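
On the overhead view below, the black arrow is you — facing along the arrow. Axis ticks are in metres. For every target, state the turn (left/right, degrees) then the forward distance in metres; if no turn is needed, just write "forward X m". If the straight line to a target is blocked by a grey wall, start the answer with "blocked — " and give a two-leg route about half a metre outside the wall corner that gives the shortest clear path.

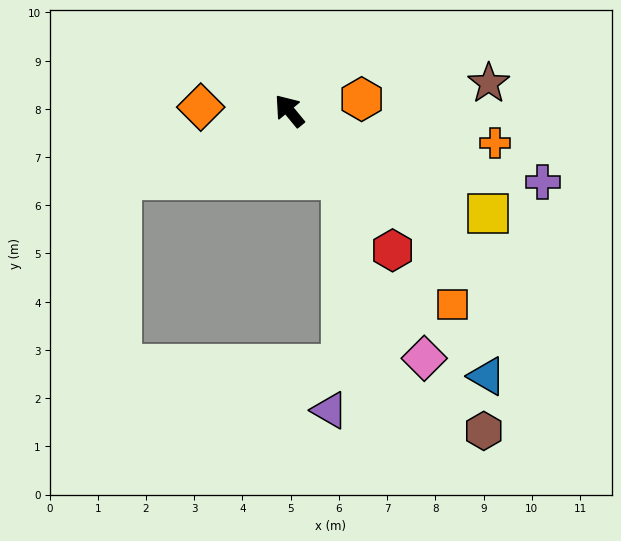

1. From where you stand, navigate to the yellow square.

turn right 157°, forward 4.6 m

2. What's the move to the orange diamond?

turn left 48°, forward 1.8 m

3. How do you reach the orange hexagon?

turn right 120°, forward 1.5 m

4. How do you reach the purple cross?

turn right 145°, forward 5.5 m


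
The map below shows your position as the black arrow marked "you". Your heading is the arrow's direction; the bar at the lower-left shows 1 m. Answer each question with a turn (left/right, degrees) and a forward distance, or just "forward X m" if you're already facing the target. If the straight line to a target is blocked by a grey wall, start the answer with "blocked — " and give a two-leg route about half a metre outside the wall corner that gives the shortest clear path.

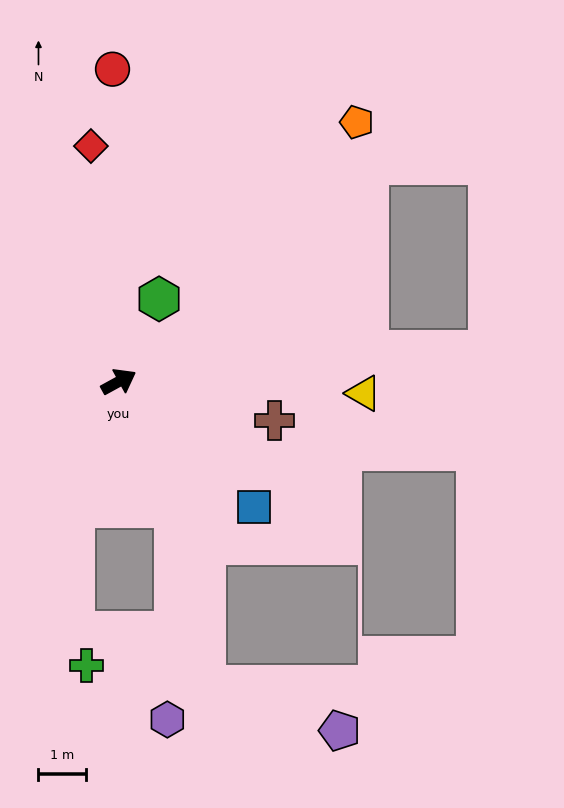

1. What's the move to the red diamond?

turn left 68°, forward 5.0 m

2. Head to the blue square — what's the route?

turn right 72°, forward 3.9 m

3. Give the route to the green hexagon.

turn left 35°, forward 1.9 m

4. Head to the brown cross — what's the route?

turn right 43°, forward 3.4 m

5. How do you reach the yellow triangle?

turn right 31°, forward 5.2 m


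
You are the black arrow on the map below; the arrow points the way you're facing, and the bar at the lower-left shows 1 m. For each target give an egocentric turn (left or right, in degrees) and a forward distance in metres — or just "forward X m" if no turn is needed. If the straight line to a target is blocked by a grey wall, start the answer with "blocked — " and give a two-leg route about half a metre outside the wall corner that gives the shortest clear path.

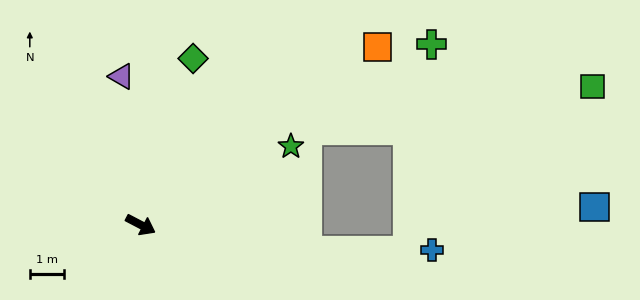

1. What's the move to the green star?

turn left 55°, forward 4.9 m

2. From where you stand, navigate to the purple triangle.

turn left 125°, forward 4.3 m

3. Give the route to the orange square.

turn left 64°, forward 8.6 m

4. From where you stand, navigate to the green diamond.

turn left 100°, forward 5.1 m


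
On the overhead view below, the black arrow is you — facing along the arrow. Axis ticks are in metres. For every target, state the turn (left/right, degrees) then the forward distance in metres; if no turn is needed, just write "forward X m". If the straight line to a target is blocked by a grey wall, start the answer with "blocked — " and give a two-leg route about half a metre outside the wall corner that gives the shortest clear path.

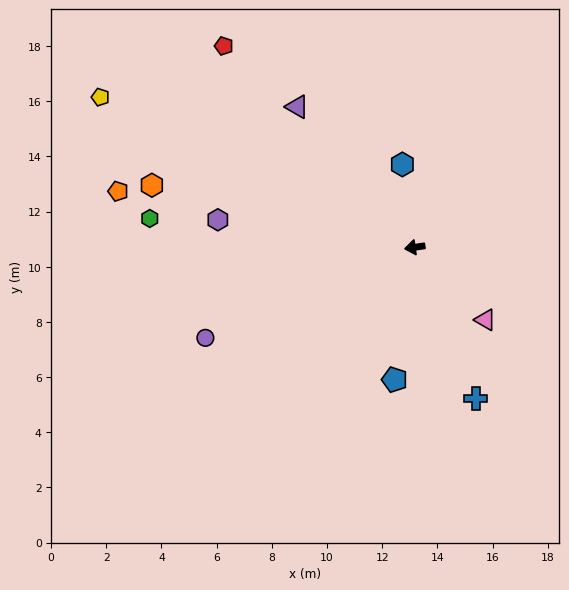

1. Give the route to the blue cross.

turn left 104°, forward 5.9 m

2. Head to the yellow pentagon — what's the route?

turn right 34°, forward 12.6 m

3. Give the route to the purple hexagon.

turn right 16°, forward 7.2 m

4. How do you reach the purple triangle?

turn right 58°, forward 6.6 m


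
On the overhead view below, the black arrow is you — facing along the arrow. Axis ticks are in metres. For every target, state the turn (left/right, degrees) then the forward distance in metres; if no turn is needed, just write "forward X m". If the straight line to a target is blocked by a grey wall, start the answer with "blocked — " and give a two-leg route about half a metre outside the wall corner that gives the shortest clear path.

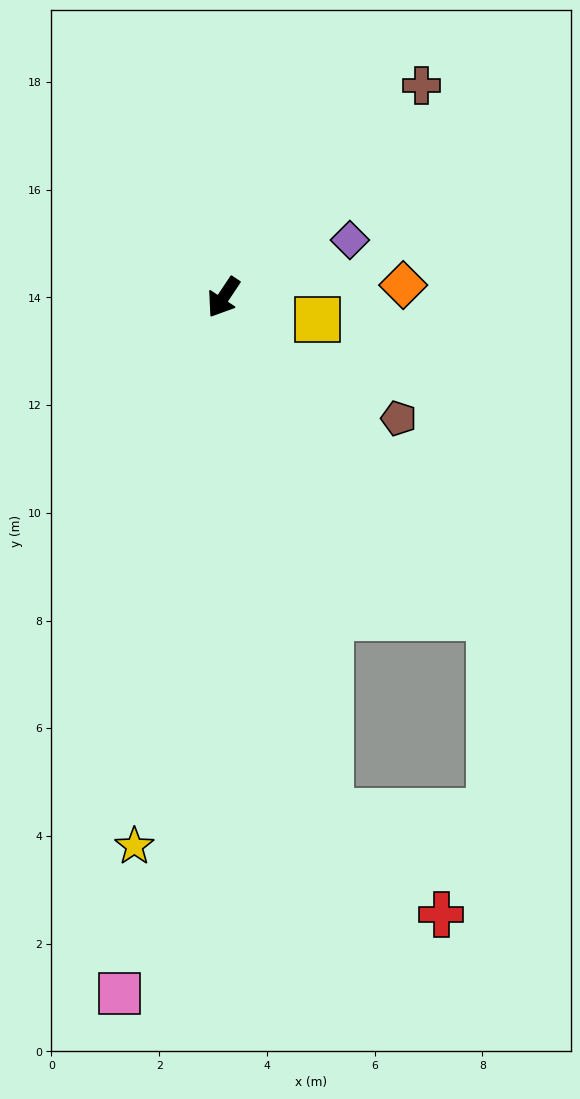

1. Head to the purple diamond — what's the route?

turn left 148°, forward 2.6 m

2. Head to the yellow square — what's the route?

turn left 111°, forward 1.8 m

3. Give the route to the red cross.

blocked — turn left 45°, forward 9.7 m, then turn left 36°, forward 2.8 m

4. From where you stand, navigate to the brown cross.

turn left 171°, forward 5.4 m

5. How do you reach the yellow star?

turn left 24°, forward 10.3 m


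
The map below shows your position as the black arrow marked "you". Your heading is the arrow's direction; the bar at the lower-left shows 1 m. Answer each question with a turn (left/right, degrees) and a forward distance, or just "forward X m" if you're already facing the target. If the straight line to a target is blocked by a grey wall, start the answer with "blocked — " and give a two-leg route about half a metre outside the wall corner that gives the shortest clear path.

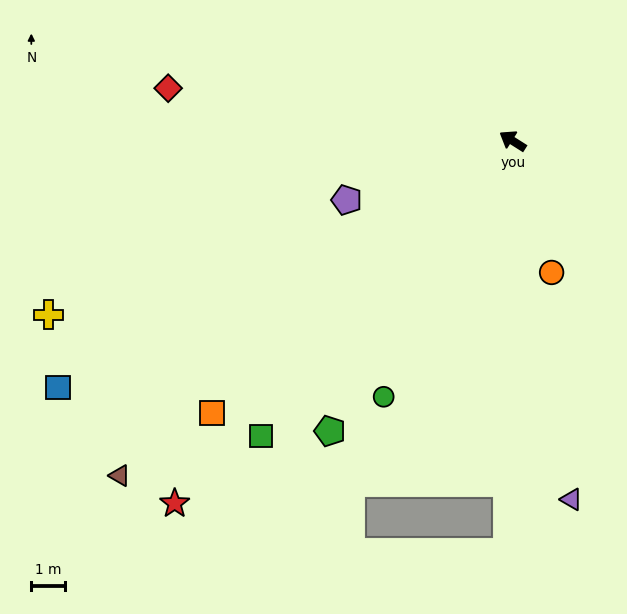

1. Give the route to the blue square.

turn left 61°, forward 15.2 m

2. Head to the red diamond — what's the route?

turn left 24°, forward 10.2 m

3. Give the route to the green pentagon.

turn left 90°, forward 10.1 m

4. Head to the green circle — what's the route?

turn left 96°, forward 8.4 m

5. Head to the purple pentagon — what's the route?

turn left 52°, forward 5.2 m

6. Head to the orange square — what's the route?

turn left 74°, forward 11.9 m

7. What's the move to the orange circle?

turn left 139°, forward 4.0 m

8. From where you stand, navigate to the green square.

turn left 82°, forward 11.4 m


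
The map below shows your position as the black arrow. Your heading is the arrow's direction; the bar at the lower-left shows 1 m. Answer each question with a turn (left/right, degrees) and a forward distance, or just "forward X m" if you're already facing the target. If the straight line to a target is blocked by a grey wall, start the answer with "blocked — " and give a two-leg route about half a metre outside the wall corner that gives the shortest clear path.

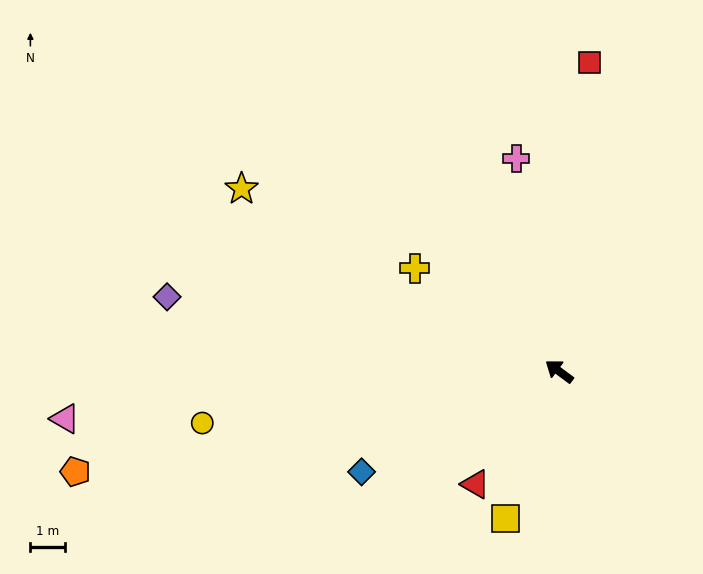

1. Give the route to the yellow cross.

forward 5.1 m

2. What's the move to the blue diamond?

turn left 64°, forward 6.4 m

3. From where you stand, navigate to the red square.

turn right 59°, forward 8.9 m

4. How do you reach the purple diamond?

turn left 26°, forward 11.5 m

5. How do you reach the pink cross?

turn right 42°, forward 6.3 m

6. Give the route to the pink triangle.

turn left 42°, forward 14.3 m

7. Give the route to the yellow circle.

turn left 45°, forward 10.4 m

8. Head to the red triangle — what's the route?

turn left 90°, forward 4.1 m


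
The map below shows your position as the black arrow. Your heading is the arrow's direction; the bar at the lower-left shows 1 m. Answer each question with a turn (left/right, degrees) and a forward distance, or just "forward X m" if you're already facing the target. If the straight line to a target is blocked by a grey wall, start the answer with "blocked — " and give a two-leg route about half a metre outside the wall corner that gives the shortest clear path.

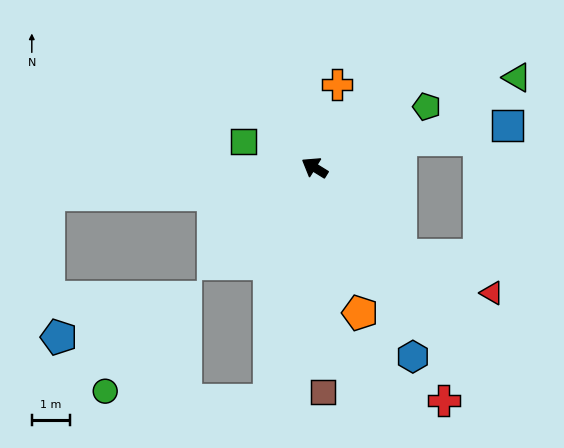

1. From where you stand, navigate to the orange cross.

turn right 73°, forward 2.3 m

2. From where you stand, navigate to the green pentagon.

turn right 120°, forward 3.3 m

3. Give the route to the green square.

turn left 11°, forward 2.0 m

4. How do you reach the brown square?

turn left 124°, forward 5.9 m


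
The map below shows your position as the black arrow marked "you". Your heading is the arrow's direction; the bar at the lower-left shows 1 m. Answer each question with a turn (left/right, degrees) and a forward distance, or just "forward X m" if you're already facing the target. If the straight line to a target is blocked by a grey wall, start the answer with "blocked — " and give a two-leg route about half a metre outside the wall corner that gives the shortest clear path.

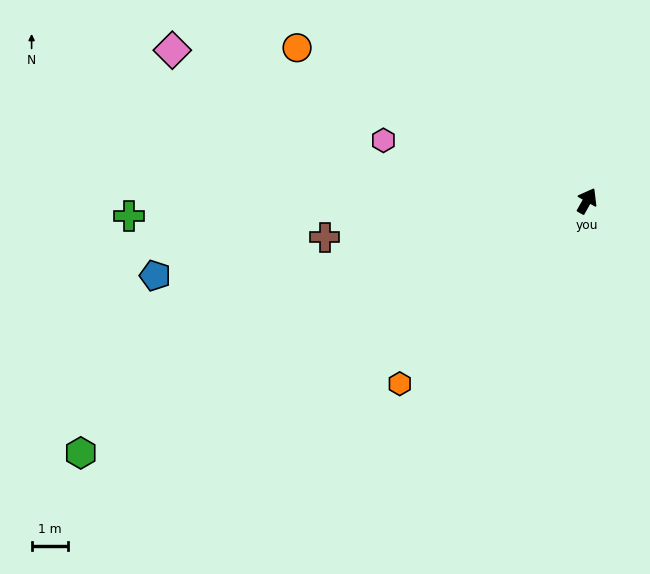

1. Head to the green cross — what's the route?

turn left 121°, forward 12.6 m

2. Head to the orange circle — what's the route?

turn left 92°, forward 9.0 m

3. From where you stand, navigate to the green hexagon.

turn left 146°, forward 15.5 m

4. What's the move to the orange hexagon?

turn left 164°, forward 7.2 m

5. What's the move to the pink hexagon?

turn left 103°, forward 5.8 m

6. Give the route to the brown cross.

turn left 127°, forward 7.3 m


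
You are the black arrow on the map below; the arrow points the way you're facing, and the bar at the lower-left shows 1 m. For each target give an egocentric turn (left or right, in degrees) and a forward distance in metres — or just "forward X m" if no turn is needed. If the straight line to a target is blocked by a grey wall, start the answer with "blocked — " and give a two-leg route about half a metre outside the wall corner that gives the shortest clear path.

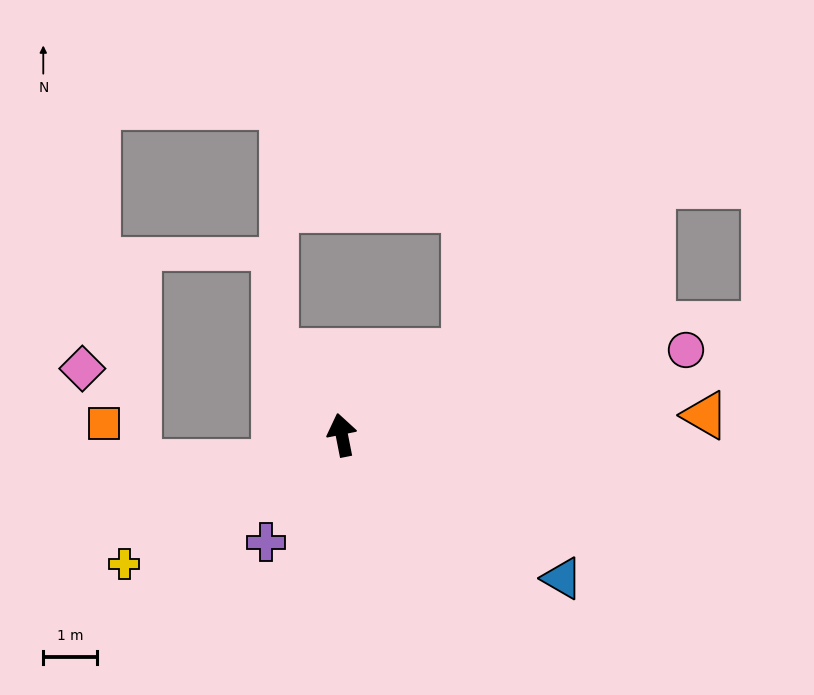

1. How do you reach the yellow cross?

turn left 109°, forward 4.7 m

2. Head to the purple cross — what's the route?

turn left 134°, forward 2.4 m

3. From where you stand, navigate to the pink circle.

turn right 87°, forward 6.6 m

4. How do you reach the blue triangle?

turn right 134°, forward 4.9 m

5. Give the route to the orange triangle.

turn right 98°, forward 6.8 m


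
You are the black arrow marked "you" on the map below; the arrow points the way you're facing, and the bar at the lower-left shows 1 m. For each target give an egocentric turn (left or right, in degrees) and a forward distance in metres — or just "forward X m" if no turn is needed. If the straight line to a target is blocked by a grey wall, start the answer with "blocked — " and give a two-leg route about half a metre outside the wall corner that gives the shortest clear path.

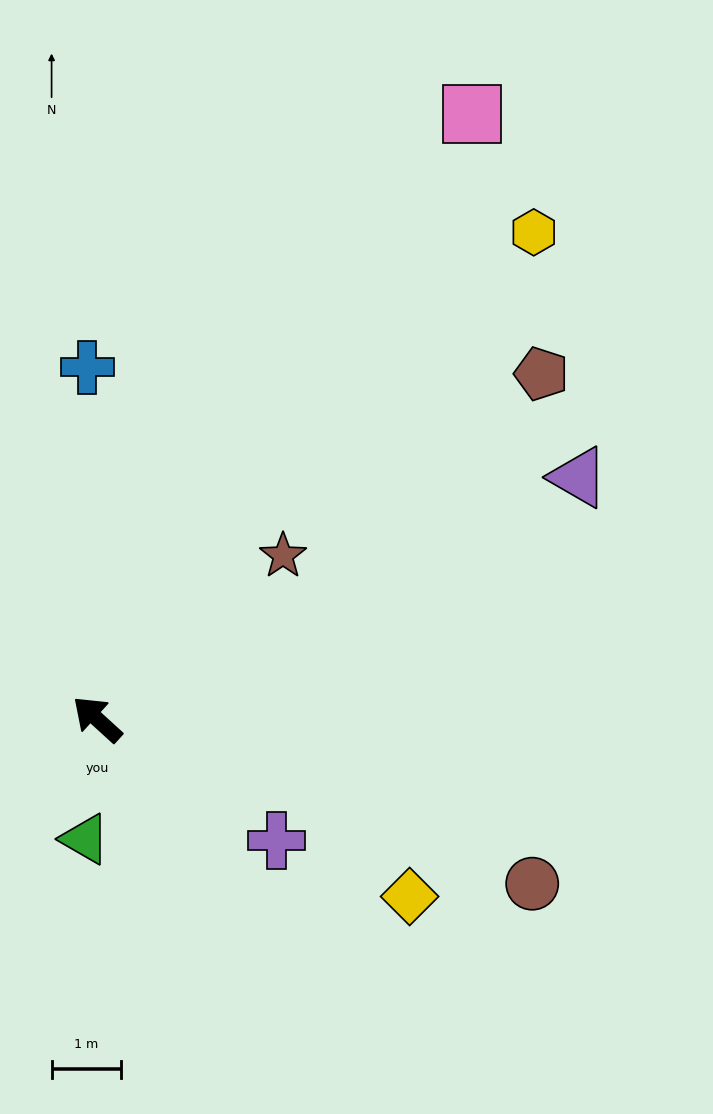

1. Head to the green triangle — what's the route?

turn left 127°, forward 1.7 m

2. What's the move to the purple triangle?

turn right 111°, forward 7.8 m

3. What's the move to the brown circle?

turn right 158°, forward 6.7 m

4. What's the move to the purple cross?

turn right 172°, forward 3.1 m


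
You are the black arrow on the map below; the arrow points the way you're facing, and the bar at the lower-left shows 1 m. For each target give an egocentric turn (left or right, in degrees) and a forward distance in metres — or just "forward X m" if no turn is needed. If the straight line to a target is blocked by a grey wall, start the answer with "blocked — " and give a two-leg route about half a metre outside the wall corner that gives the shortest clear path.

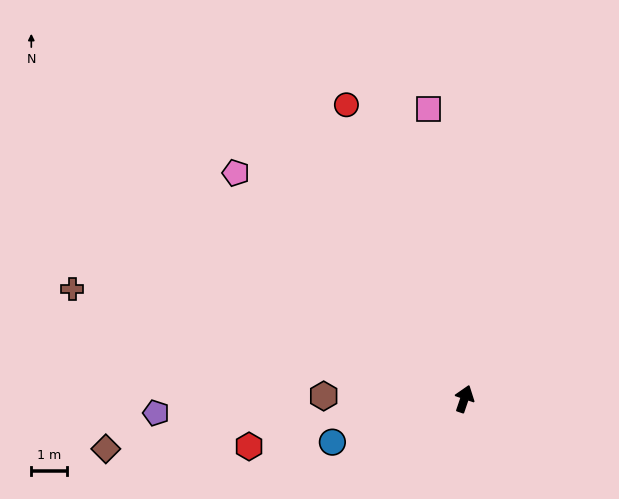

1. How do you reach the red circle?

turn left 41°, forward 9.0 m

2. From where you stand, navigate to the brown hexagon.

turn left 108°, forward 4.0 m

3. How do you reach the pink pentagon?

turn left 64°, forward 9.1 m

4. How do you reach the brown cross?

turn left 93°, forward 11.5 m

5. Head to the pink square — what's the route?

turn left 26°, forward 8.3 m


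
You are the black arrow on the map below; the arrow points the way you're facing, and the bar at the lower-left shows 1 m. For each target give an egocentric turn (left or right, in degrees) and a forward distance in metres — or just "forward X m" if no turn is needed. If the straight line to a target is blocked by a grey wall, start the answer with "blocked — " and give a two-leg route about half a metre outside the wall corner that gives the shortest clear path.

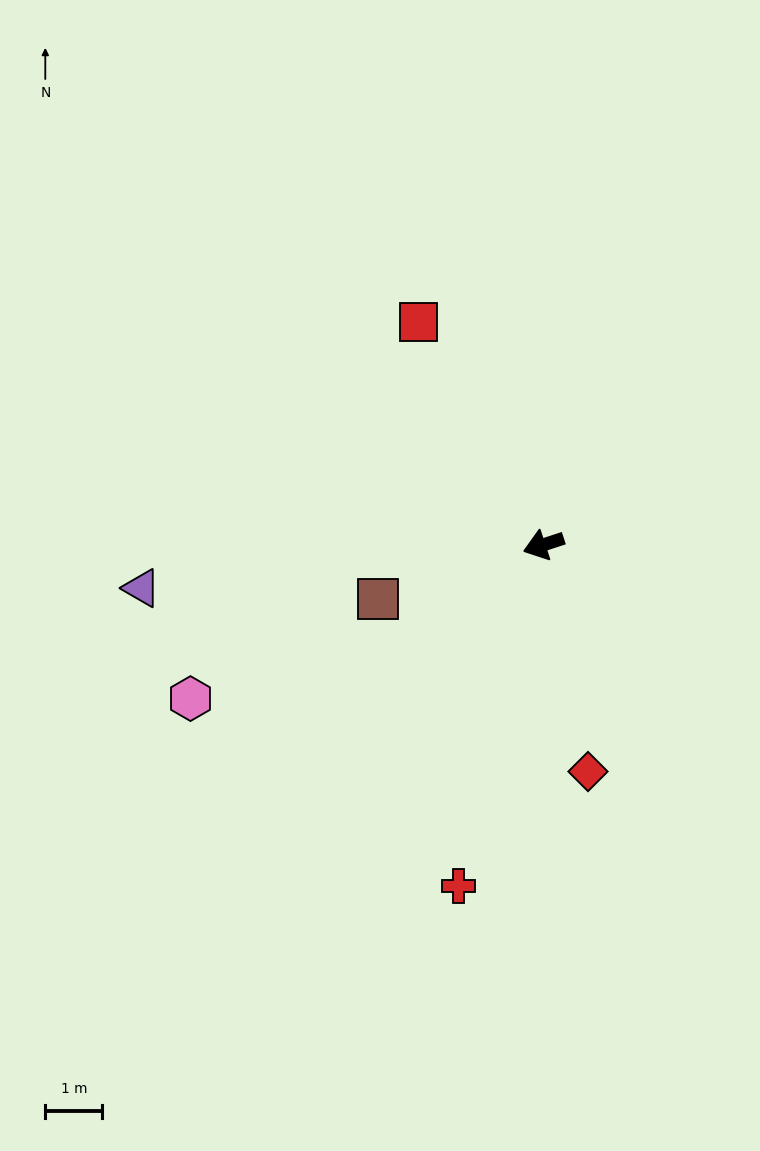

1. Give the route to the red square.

turn right 79°, forward 4.5 m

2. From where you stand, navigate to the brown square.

forward 3.0 m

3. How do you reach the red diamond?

turn left 83°, forward 4.0 m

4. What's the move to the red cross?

turn left 58°, forward 6.2 m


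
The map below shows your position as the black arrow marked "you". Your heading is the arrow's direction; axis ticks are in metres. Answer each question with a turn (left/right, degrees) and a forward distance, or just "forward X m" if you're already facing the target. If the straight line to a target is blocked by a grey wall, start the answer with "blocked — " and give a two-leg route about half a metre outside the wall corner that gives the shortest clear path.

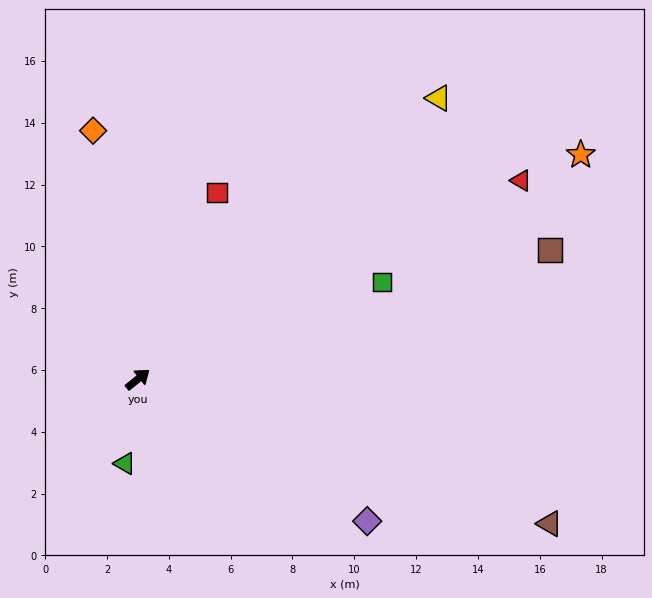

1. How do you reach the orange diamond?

turn left 61°, forward 8.2 m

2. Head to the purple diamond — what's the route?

turn right 71°, forward 8.7 m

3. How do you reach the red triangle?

turn right 11°, forward 14.0 m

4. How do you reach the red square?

turn left 28°, forward 6.6 m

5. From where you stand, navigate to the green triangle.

turn right 138°, forward 2.8 m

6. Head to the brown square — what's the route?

turn right 21°, forward 14.0 m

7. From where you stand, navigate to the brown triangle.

turn right 58°, forward 14.1 m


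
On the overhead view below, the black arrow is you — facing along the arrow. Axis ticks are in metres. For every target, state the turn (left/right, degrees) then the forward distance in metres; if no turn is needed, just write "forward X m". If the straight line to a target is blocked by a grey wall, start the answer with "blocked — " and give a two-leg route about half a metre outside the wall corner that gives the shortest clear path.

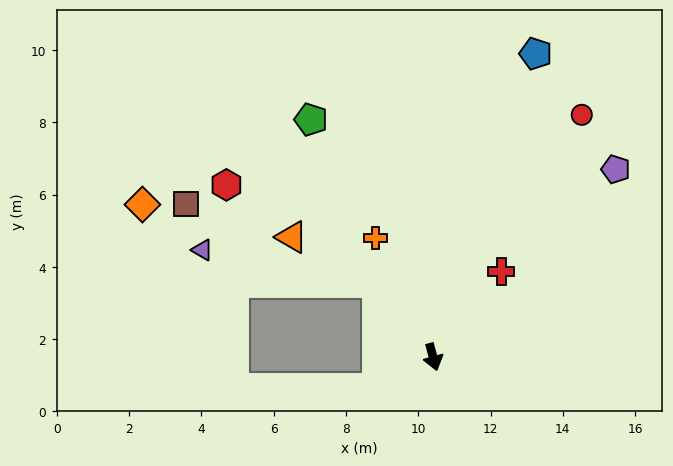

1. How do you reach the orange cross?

turn right 169°, forward 3.7 m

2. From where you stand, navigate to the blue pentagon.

turn left 146°, forward 8.9 m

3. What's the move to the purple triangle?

blocked — turn right 158°, forward 2.6 m, then turn left 42°, forward 4.9 m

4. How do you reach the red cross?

turn left 126°, forward 3.0 m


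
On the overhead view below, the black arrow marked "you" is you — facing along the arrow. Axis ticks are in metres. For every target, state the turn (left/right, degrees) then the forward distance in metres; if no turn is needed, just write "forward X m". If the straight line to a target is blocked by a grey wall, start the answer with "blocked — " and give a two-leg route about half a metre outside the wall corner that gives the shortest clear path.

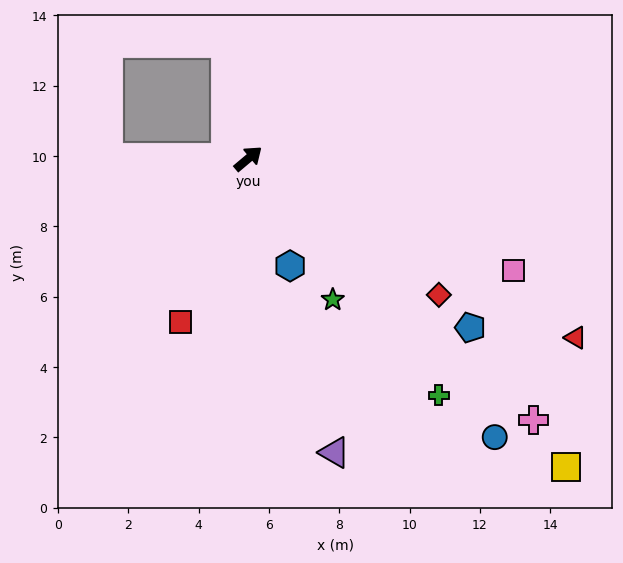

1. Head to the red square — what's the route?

turn right 153°, forward 5.0 m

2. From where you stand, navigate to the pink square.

turn right 63°, forward 8.2 m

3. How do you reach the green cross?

turn right 91°, forward 8.6 m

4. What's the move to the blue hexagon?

turn right 109°, forward 3.3 m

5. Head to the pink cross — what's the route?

turn right 83°, forward 11.0 m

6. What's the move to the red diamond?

turn right 76°, forward 6.7 m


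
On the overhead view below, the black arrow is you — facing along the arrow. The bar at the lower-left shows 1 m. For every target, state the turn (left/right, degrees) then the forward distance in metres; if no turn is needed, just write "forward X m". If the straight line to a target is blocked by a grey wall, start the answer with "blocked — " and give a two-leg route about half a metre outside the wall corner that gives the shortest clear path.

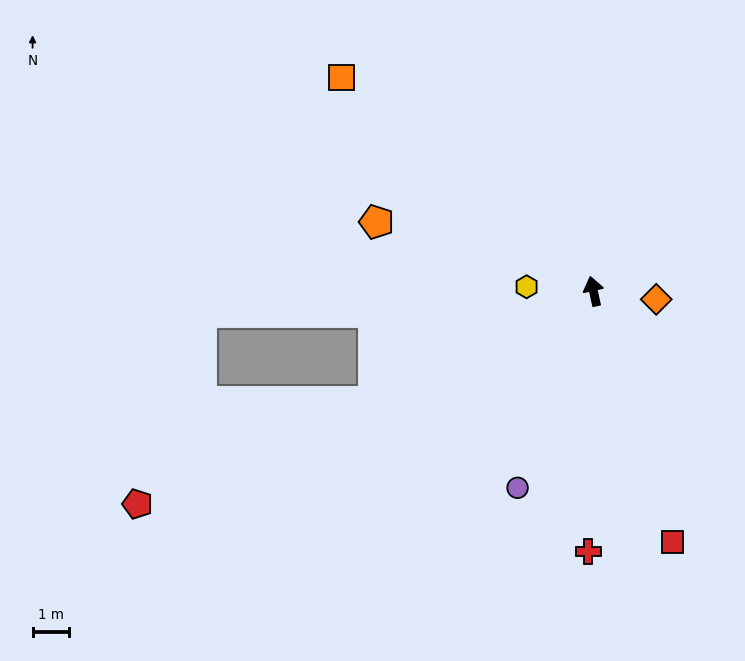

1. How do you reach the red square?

turn right 175°, forward 7.2 m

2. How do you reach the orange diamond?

turn right 110°, forward 1.7 m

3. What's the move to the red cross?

turn left 167°, forward 7.2 m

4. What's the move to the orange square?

turn left 37°, forward 9.1 m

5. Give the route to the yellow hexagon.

turn left 74°, forward 1.8 m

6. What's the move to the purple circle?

turn left 147°, forward 5.8 m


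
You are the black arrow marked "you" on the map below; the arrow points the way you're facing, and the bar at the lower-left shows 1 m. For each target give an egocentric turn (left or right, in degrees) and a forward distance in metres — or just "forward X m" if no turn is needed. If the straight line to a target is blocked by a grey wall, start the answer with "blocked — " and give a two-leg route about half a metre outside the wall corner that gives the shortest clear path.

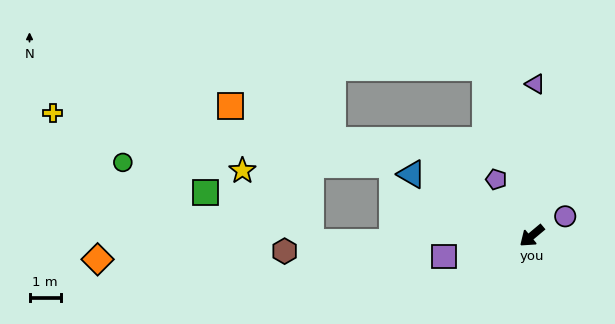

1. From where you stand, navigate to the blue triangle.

turn right 67°, forward 4.3 m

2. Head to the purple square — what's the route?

turn right 27°, forward 2.9 m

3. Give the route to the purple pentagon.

turn right 98°, forward 2.1 m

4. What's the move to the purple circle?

turn left 170°, forward 1.2 m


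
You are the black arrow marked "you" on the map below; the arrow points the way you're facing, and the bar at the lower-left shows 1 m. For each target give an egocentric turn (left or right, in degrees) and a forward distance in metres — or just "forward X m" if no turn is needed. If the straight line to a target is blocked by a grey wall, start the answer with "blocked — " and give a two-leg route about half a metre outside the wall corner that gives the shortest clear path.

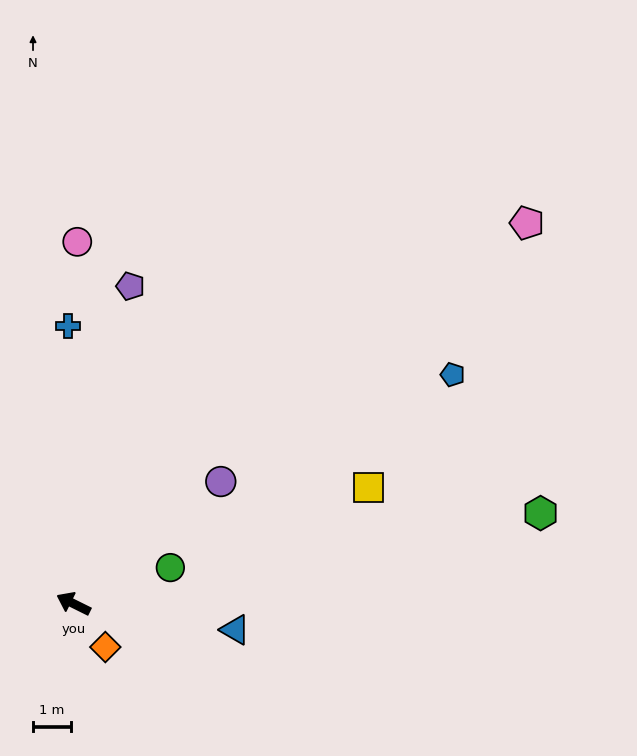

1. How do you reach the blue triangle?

turn right 163°, forward 4.4 m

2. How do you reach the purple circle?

turn right 114°, forward 5.1 m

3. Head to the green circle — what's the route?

turn right 133°, forward 2.8 m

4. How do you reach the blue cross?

turn right 62°, forward 7.4 m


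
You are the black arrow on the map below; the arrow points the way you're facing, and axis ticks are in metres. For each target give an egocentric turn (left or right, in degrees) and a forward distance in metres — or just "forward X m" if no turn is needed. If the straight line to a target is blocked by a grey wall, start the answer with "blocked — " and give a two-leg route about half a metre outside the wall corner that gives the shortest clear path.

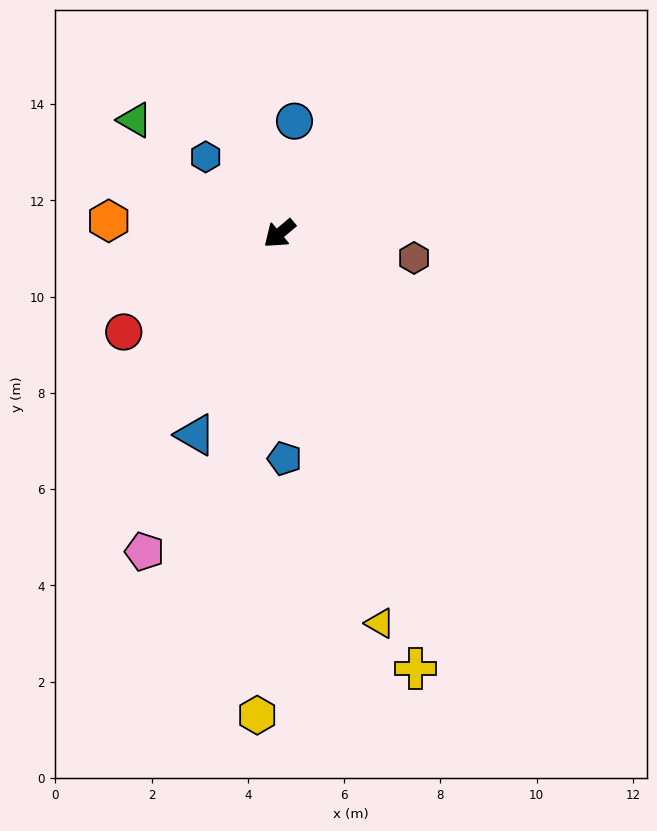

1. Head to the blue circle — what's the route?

turn right 138°, forward 2.4 m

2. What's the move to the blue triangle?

turn left 27°, forward 4.5 m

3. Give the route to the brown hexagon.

turn left 130°, forward 2.8 m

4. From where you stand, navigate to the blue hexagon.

turn right 86°, forward 2.2 m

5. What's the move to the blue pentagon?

turn left 51°, forward 4.7 m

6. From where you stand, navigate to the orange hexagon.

turn right 44°, forward 3.6 m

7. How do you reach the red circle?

turn right 8°, forward 3.8 m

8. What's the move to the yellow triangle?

turn left 64°, forward 8.4 m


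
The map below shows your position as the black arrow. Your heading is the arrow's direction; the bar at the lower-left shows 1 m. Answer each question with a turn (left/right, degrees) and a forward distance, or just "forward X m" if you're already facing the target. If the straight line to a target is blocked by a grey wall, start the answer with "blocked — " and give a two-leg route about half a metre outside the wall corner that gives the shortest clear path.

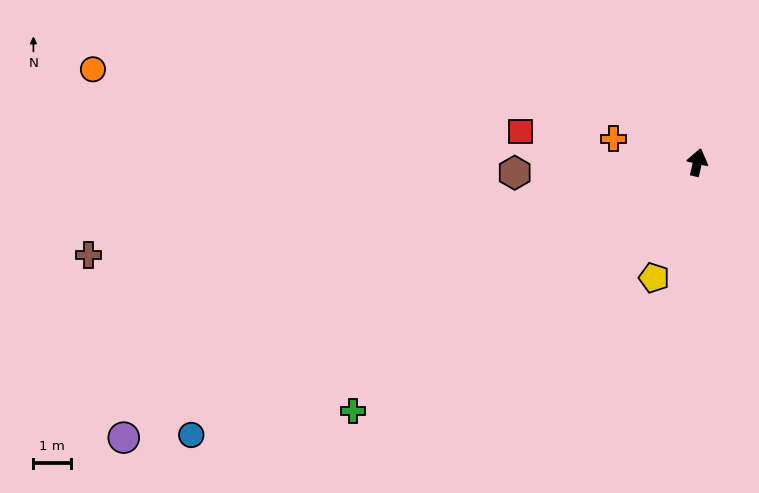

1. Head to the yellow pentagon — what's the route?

turn left 172°, forward 3.3 m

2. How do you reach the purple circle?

turn left 129°, forward 16.8 m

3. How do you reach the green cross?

turn left 139°, forward 11.2 m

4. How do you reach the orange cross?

turn left 87°, forward 2.3 m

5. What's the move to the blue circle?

turn left 131°, forward 15.2 m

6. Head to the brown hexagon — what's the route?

turn left 106°, forward 4.8 m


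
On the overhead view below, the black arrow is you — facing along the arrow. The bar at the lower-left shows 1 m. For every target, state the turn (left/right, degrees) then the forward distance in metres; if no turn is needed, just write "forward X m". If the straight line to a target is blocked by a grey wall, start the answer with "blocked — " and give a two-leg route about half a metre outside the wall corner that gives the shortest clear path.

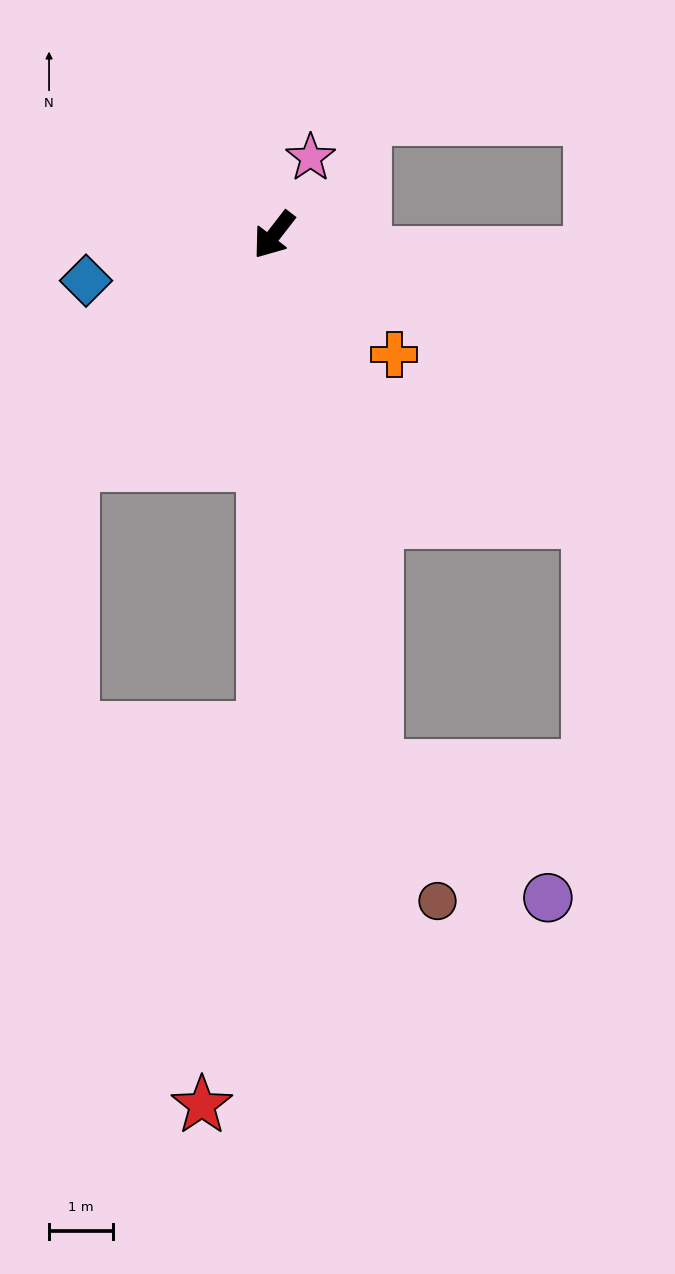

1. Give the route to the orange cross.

turn left 83°, forward 2.6 m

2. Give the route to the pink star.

turn right 168°, forward 1.3 m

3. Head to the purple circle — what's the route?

blocked — turn left 49°, forward 8.5 m, then turn left 42°, forward 3.4 m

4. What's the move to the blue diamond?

turn right 39°, forward 3.0 m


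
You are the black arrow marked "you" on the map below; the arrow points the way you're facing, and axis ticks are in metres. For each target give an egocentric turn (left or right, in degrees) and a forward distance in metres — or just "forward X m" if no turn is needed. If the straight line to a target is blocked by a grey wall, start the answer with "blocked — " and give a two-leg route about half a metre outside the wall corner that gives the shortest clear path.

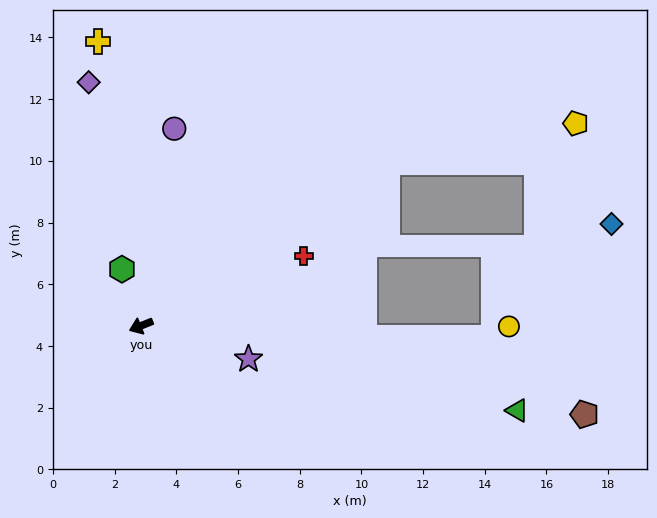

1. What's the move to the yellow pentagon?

blocked — turn right 168°, forward 9.6 m, then turn right 22°, forward 6.2 m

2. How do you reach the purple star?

turn left 141°, forward 3.6 m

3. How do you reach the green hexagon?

turn right 93°, forward 1.9 m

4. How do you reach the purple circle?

turn right 121°, forward 6.5 m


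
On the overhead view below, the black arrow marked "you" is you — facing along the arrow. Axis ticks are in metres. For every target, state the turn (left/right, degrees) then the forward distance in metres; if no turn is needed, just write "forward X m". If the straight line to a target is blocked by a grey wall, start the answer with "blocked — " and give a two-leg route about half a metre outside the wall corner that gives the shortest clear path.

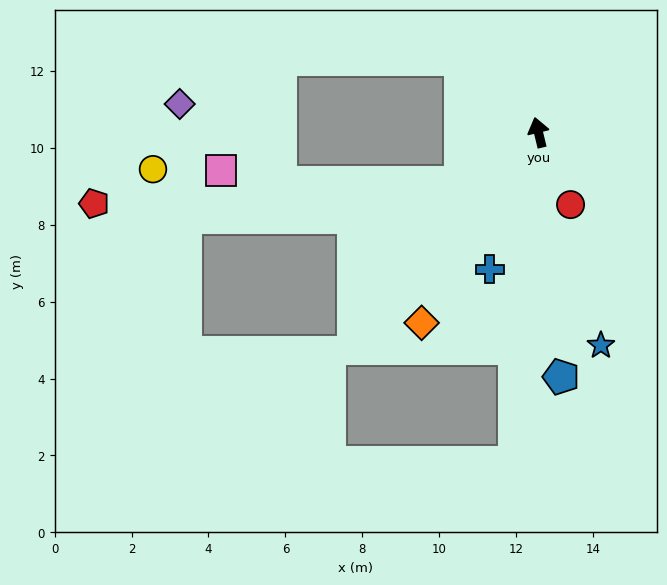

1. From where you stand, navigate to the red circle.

turn right 170°, forward 2.1 m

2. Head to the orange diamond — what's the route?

turn left 135°, forward 5.8 m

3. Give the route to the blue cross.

turn left 147°, forward 3.8 m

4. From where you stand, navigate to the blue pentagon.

turn left 172°, forward 6.4 m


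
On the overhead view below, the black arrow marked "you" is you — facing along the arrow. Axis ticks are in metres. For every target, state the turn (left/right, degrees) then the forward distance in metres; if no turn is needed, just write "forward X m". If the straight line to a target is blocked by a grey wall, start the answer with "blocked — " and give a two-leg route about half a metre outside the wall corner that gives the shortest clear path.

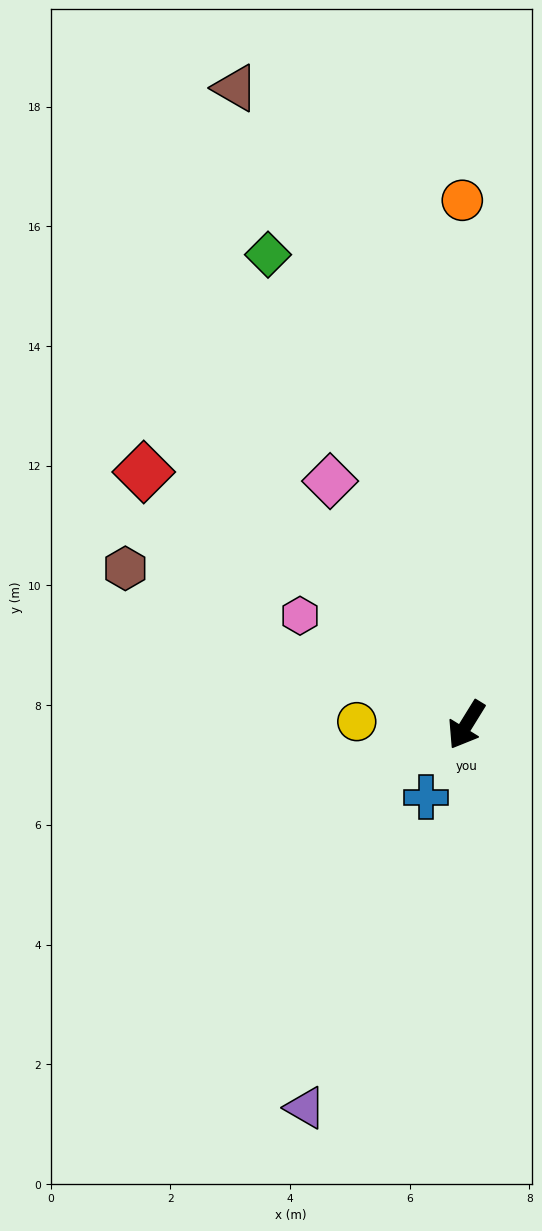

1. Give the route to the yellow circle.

turn right 60°, forward 1.8 m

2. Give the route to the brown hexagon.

turn right 83°, forward 6.3 m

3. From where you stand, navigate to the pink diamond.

turn right 119°, forward 4.7 m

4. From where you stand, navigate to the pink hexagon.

turn right 92°, forward 3.3 m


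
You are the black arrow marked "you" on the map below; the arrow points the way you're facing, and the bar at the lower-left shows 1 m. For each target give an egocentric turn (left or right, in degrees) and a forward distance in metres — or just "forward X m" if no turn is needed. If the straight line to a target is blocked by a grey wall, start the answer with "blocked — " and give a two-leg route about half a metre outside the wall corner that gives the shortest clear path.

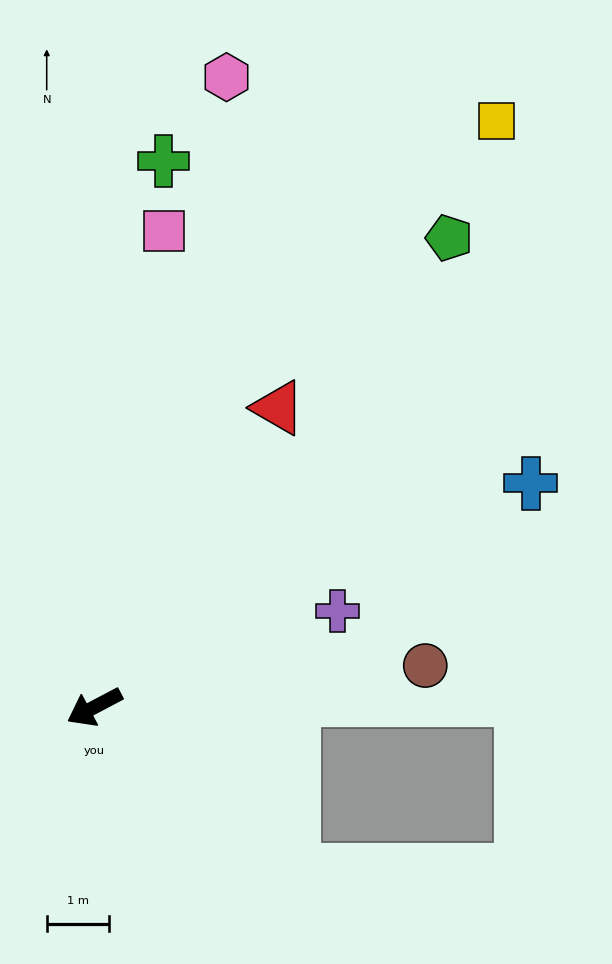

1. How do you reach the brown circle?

turn left 159°, forward 5.3 m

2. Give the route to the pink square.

turn right 126°, forward 7.7 m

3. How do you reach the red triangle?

turn right 149°, forward 5.6 m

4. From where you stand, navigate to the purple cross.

turn left 174°, forward 4.2 m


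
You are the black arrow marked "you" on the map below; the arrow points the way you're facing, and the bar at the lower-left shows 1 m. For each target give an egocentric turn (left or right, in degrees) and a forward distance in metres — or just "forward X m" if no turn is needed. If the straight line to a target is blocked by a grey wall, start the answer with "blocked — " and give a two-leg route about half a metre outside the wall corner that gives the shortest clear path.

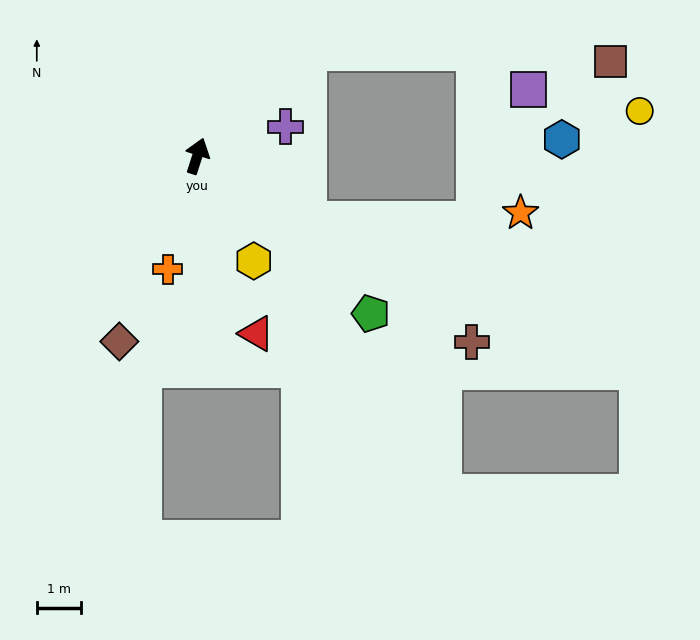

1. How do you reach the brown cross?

turn right 106°, forward 7.4 m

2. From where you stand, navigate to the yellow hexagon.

turn right 134°, forward 2.7 m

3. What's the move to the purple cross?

turn right 54°, forward 2.1 m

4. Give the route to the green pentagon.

turn right 114°, forward 5.3 m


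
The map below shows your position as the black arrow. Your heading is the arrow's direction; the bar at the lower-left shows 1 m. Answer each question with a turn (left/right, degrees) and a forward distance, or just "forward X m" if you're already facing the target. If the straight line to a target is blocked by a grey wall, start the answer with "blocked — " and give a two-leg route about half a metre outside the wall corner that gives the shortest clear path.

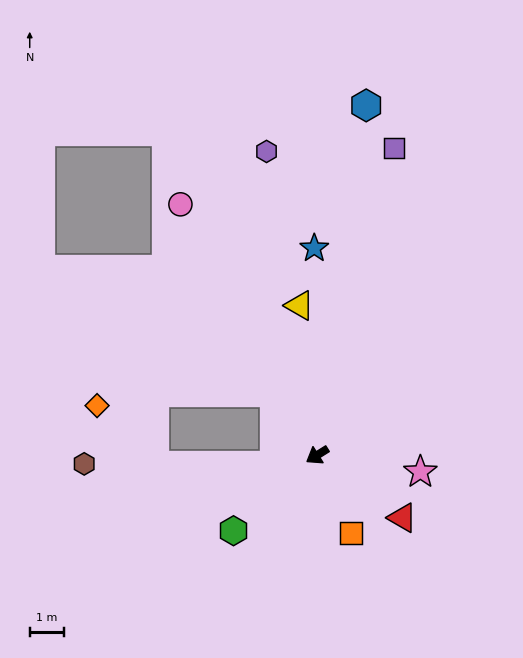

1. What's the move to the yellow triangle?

turn right 115°, forward 4.3 m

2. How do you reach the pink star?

turn left 139°, forward 3.0 m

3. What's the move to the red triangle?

turn left 112°, forward 3.0 m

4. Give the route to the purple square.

turn right 136°, forward 9.1 m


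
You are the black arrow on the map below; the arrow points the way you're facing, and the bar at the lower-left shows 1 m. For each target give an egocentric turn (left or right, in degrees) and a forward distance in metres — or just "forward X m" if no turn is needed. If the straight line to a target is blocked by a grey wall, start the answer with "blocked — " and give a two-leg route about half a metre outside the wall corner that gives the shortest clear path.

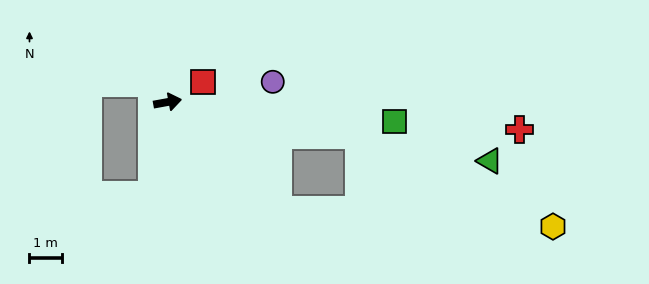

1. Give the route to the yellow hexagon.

blocked — turn right 20°, forward 6.0 m, then turn right 15°, forward 6.7 m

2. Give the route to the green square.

turn right 15°, forward 7.1 m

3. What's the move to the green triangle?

turn right 21°, forward 10.2 m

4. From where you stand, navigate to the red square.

turn left 19°, forward 1.3 m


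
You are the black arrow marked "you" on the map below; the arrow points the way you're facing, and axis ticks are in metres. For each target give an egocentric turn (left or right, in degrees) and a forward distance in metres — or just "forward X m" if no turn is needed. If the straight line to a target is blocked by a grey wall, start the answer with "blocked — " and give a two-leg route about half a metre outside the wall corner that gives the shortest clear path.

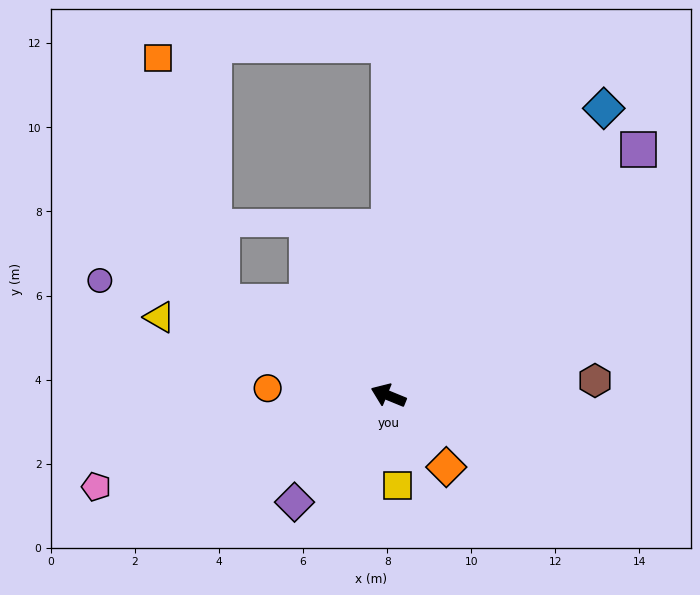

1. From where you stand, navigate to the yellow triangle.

turn left 3°, forward 5.8 m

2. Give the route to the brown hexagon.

turn right 154°, forward 4.9 m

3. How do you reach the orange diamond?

turn left 151°, forward 2.2 m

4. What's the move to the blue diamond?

turn right 105°, forward 8.5 m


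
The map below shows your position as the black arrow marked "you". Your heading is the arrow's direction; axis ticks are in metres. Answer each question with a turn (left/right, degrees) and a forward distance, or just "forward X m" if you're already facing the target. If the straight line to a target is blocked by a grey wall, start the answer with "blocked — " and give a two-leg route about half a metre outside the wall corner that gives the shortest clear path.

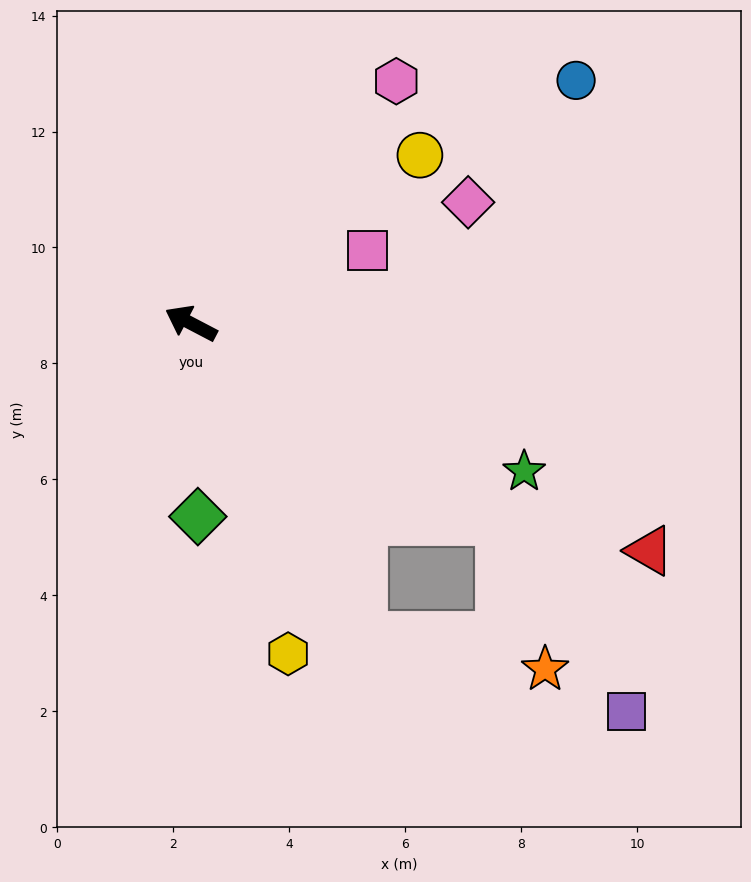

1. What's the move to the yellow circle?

turn right 116°, forward 4.9 m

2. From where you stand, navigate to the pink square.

turn right 130°, forward 3.3 m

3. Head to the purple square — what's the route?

blocked — turn left 175°, forward 6.3 m, then turn right 24°, forward 3.9 m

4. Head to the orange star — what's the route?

blocked — turn left 175°, forward 6.3 m, then turn right 40°, forward 2.7 m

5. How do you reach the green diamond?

turn left 120°, forward 3.3 m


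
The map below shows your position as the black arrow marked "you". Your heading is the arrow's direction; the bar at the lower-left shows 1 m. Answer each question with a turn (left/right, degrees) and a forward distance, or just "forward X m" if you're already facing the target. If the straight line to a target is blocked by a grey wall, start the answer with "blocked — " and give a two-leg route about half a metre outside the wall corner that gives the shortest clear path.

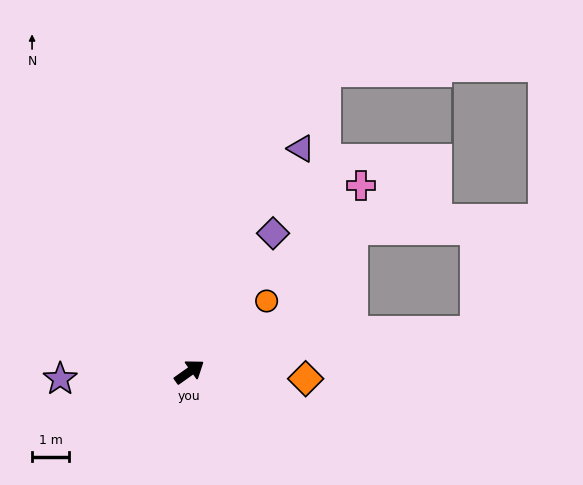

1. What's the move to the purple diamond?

turn left 23°, forward 4.4 m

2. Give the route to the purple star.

turn left 148°, forward 3.5 m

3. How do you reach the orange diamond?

turn right 39°, forward 3.2 m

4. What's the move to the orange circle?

turn left 7°, forward 2.8 m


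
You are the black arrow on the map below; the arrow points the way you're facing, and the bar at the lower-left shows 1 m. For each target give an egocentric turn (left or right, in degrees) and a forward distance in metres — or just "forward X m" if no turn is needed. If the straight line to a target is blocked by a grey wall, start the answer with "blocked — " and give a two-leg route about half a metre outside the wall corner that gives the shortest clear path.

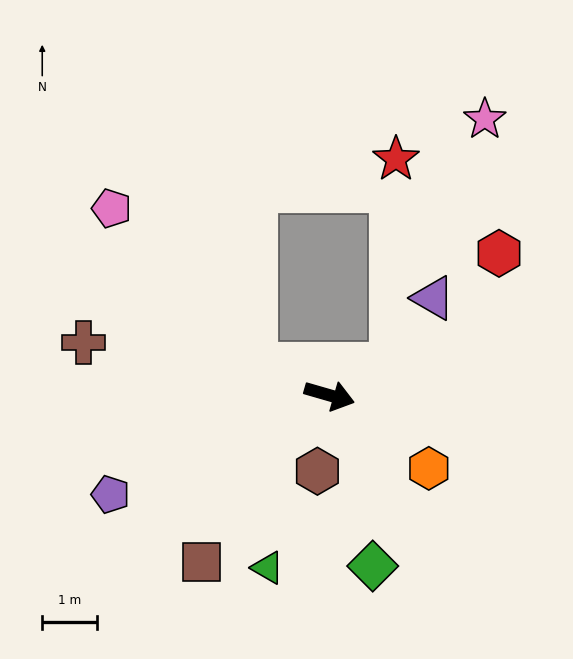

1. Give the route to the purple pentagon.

turn right 140°, forward 4.4 m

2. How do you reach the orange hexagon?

turn right 20°, forward 2.3 m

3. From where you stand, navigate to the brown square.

turn right 111°, forward 3.9 m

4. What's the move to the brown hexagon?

turn right 83°, forward 1.4 m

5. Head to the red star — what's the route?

blocked — turn left 41°, forward 1.3 m, then turn left 64°, forward 3.8 m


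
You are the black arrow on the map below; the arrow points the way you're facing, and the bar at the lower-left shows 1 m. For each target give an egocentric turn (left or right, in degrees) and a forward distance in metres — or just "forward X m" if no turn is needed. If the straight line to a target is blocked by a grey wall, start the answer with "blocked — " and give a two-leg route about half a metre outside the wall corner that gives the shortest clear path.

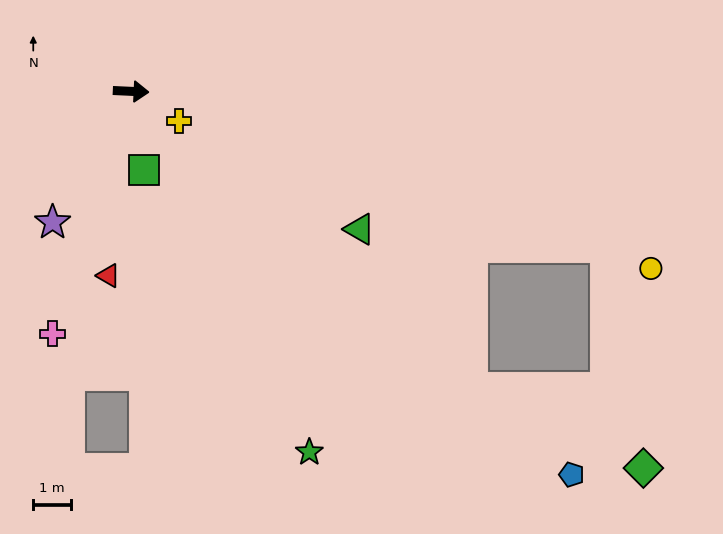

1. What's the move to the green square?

turn right 78°, forward 2.1 m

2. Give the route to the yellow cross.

turn right 29°, forward 1.5 m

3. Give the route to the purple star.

turn right 118°, forward 4.0 m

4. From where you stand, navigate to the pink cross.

turn right 105°, forward 6.8 m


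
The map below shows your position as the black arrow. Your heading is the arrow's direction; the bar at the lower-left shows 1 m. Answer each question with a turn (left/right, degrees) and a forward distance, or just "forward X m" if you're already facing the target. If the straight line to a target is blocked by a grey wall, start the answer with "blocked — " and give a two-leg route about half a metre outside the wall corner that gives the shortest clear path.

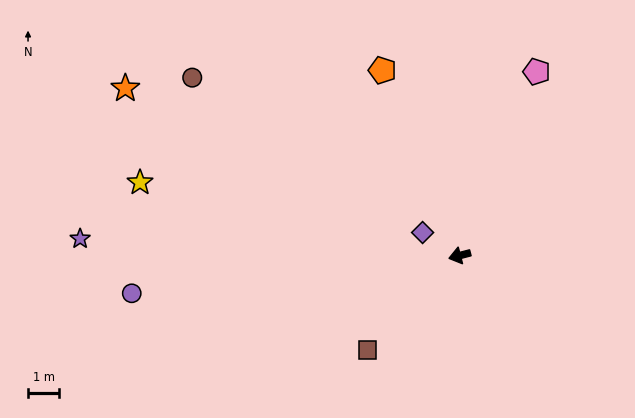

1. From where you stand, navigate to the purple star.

turn right 17°, forward 12.1 m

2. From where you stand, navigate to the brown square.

turn left 31°, forward 4.2 m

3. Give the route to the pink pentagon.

turn right 127°, forward 6.4 m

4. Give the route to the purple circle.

turn right 8°, forward 10.5 m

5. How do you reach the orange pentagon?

turn right 82°, forward 6.4 m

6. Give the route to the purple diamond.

turn right 46°, forward 1.4 m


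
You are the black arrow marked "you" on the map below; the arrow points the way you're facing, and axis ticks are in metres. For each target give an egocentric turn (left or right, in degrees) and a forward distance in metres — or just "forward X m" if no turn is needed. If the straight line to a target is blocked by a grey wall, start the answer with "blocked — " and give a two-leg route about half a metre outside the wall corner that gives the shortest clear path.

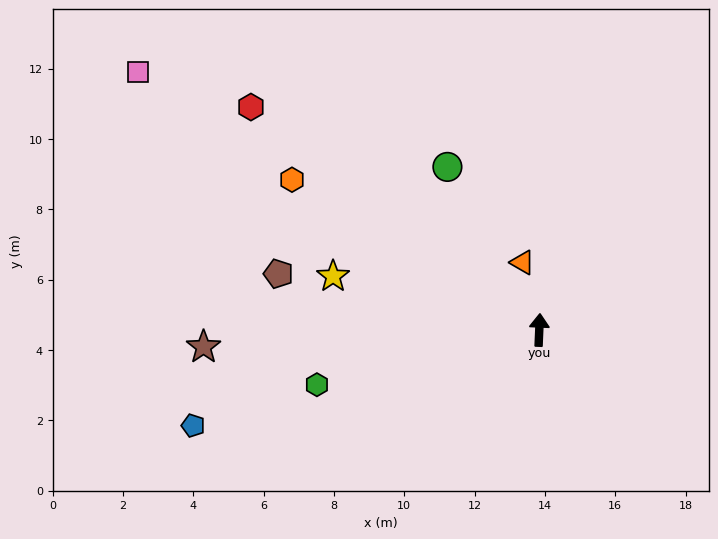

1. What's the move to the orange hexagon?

turn left 61°, forward 8.2 m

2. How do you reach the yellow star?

turn left 78°, forward 6.1 m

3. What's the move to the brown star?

turn left 95°, forward 9.6 m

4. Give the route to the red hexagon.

turn left 55°, forward 10.4 m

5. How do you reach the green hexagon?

turn left 106°, forward 6.5 m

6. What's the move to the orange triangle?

turn left 16°, forward 2.0 m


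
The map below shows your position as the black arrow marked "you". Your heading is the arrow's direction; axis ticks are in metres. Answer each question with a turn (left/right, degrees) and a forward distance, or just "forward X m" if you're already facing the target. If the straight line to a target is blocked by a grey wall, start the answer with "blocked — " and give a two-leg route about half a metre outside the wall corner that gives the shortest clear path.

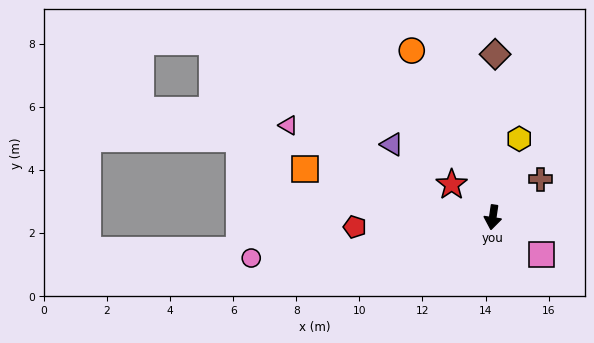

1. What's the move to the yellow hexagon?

turn left 170°, forward 2.6 m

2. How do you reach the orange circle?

turn right 146°, forward 5.9 m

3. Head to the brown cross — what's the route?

turn left 137°, forward 1.9 m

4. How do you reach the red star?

turn right 120°, forward 1.7 m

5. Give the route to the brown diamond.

turn right 172°, forward 5.2 m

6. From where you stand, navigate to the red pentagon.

turn right 78°, forward 4.4 m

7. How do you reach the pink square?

turn left 61°, forward 1.9 m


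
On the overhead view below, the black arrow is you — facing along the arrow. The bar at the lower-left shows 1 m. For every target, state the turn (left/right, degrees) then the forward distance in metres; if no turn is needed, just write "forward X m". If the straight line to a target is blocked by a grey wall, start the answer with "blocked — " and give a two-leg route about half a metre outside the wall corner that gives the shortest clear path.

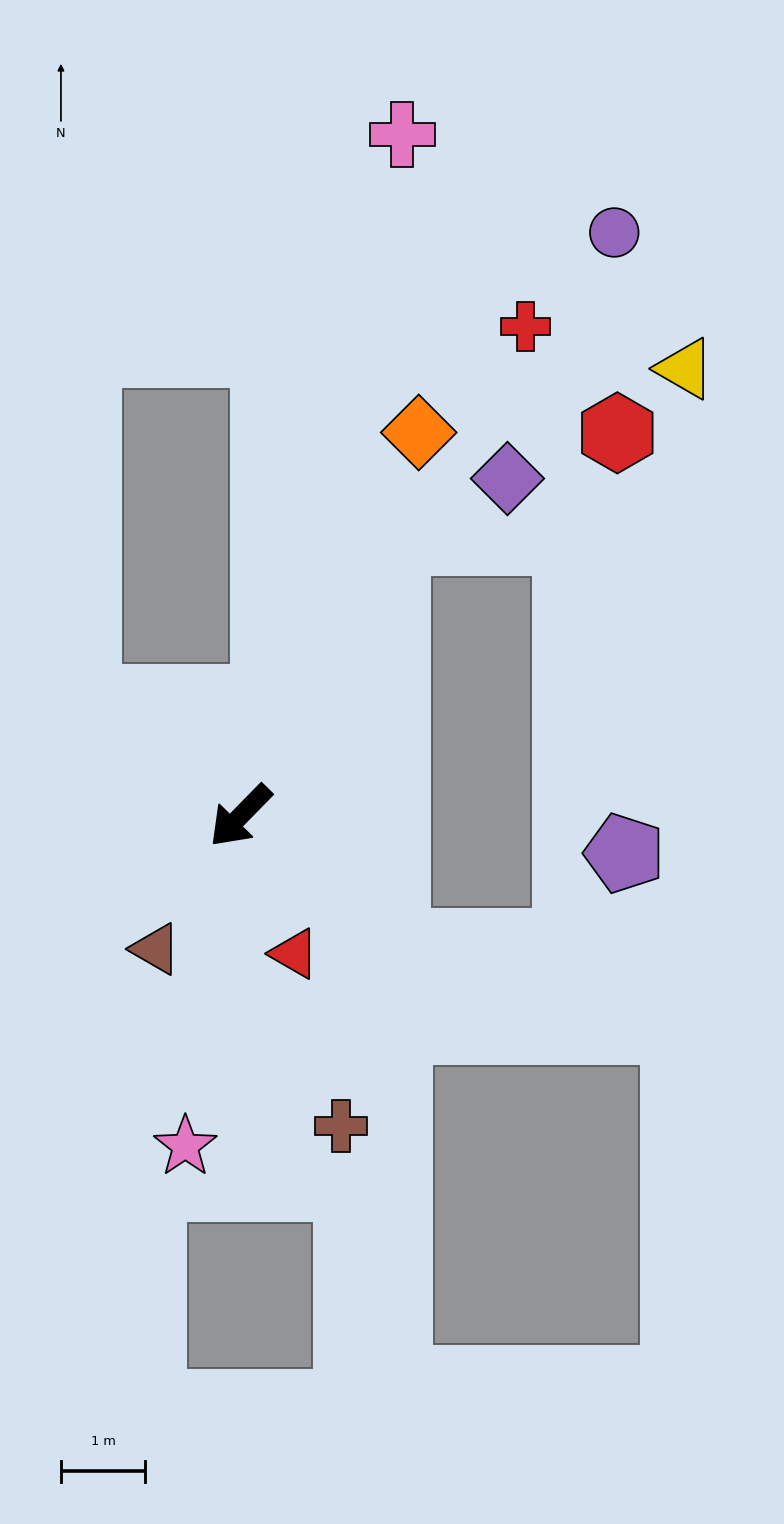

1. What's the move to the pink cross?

turn right 149°, forward 8.3 m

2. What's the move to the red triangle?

turn left 66°, forward 1.8 m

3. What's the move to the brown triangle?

turn left 12°, forward 1.9 m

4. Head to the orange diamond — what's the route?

turn right 161°, forward 5.0 m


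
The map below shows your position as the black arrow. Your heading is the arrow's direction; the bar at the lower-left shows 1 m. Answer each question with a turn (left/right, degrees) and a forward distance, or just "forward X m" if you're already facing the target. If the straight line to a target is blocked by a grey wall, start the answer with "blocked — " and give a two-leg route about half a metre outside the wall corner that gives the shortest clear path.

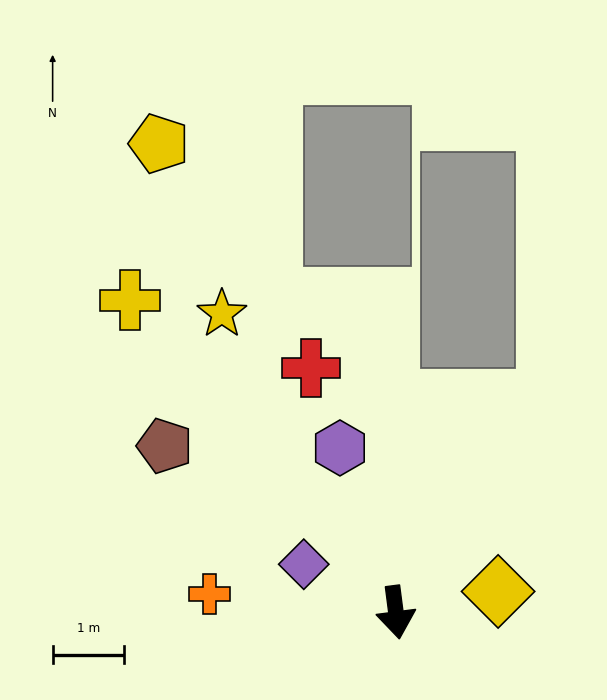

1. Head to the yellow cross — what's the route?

turn right 147°, forward 5.7 m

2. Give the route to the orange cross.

turn right 103°, forward 2.6 m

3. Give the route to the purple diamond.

turn right 125°, forward 1.4 m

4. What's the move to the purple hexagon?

turn right 169°, forward 2.4 m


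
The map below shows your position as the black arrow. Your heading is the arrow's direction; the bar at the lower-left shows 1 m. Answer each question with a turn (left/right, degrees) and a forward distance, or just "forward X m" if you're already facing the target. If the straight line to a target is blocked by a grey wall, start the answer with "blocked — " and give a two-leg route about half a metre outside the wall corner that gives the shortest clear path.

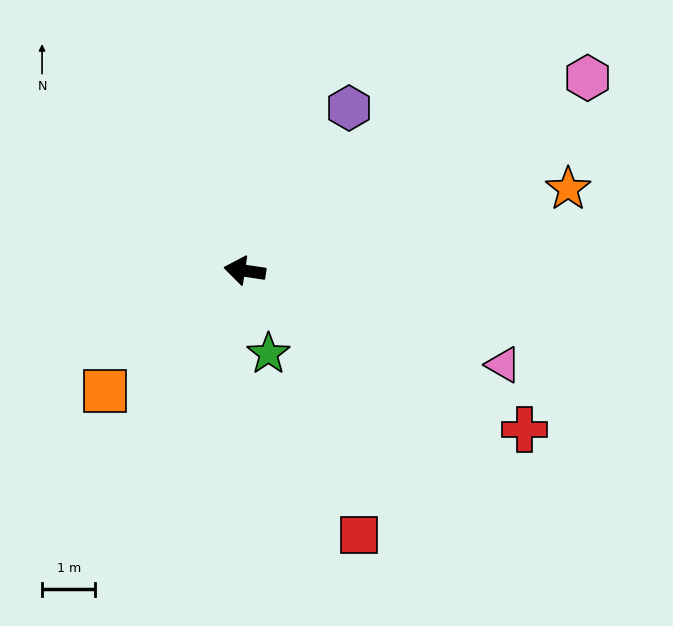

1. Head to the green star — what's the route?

turn left 115°, forward 1.6 m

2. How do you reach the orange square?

turn left 49°, forward 3.5 m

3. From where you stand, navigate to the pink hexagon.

turn right 142°, forward 7.4 m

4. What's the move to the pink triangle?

turn left 169°, forward 5.2 m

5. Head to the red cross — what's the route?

turn left 159°, forward 6.0 m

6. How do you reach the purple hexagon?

turn right 114°, forward 3.6 m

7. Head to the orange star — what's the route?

turn right 157°, forward 6.3 m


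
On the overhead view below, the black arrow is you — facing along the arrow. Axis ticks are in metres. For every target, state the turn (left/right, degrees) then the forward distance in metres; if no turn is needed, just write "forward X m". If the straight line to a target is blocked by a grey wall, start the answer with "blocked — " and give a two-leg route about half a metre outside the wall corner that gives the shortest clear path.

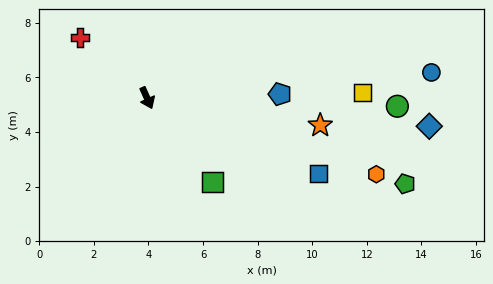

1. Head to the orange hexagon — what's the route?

turn left 47°, forward 8.8 m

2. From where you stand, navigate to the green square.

turn left 14°, forward 3.9 m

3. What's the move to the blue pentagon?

turn left 67°, forward 4.9 m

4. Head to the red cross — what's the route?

turn right 156°, forward 3.3 m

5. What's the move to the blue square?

turn left 42°, forward 6.9 m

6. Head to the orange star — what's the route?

turn left 57°, forward 6.4 m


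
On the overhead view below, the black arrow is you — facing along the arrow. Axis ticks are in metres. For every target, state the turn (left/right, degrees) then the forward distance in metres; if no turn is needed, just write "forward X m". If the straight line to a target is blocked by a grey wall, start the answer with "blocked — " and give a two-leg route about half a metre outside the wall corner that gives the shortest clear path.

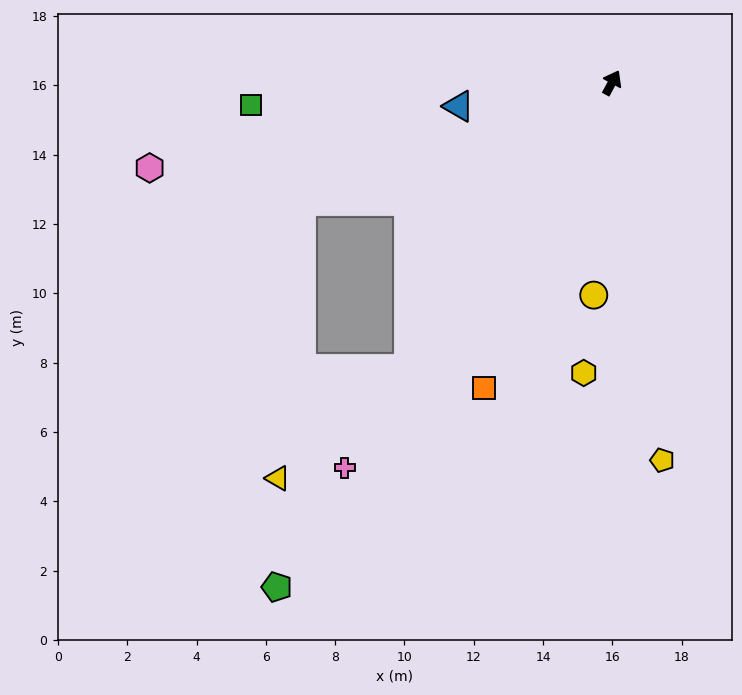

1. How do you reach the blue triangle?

turn left 127°, forward 4.5 m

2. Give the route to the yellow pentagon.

turn right 144°, forward 11.0 m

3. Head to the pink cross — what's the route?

turn left 174°, forward 13.5 m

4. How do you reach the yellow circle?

turn right 156°, forward 6.2 m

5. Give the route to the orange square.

turn right 174°, forward 9.6 m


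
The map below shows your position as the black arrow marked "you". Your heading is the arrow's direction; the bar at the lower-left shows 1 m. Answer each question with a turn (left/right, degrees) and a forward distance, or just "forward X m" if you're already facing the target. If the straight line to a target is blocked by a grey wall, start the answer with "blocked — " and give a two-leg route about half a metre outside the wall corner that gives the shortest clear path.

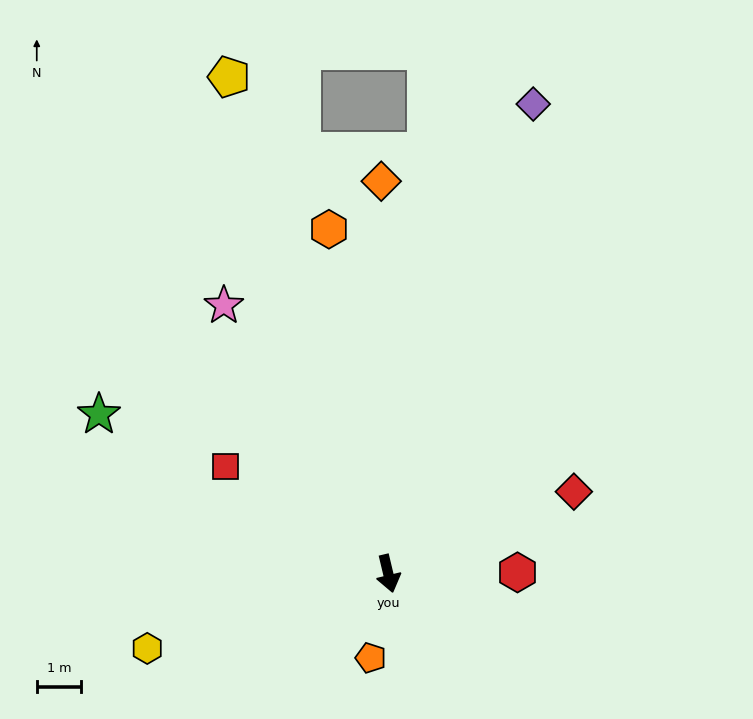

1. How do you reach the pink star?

turn right 162°, forward 7.1 m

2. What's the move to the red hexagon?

turn left 77°, forward 2.9 m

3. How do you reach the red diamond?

turn left 100°, forward 4.6 m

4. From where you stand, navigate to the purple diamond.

turn left 149°, forward 11.1 m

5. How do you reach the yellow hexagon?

turn right 86°, forward 5.7 m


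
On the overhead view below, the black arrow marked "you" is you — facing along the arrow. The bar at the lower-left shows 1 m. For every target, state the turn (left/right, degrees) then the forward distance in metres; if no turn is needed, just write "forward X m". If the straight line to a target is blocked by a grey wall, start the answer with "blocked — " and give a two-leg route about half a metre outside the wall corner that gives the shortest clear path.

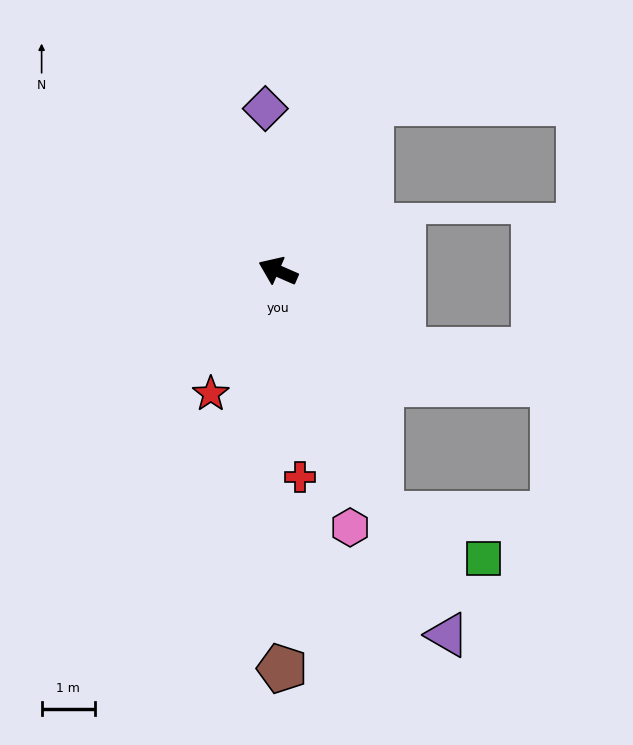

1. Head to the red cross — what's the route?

turn left 120°, forward 3.9 m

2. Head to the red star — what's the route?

turn left 85°, forward 2.6 m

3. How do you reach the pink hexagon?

turn left 129°, forward 5.0 m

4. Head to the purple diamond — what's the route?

turn right 62°, forward 3.1 m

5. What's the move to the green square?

blocked — turn left 137°, forward 5.0 m, then turn left 43°, forward 2.1 m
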